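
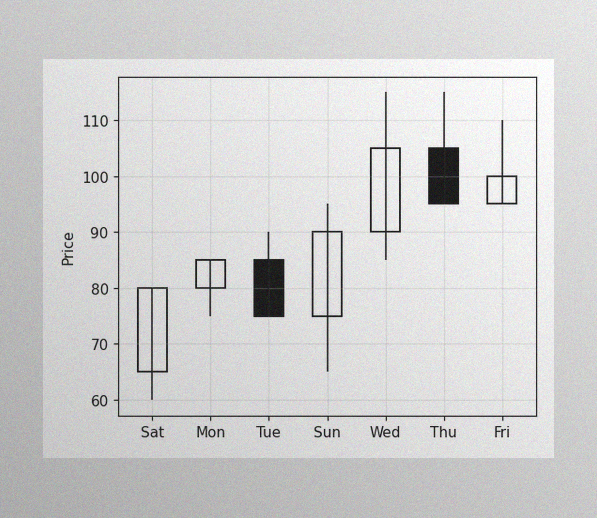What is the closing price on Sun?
The image has some photo noise and uneven lighting. The Sun candle closes at 90.

90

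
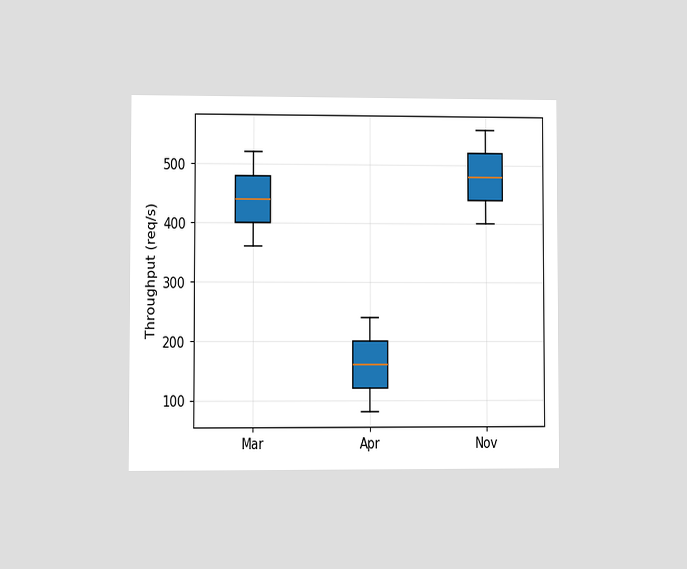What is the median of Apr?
160req/s

The chart is viewed at a slight angle. The median line in the Apr box sits at 160req/s.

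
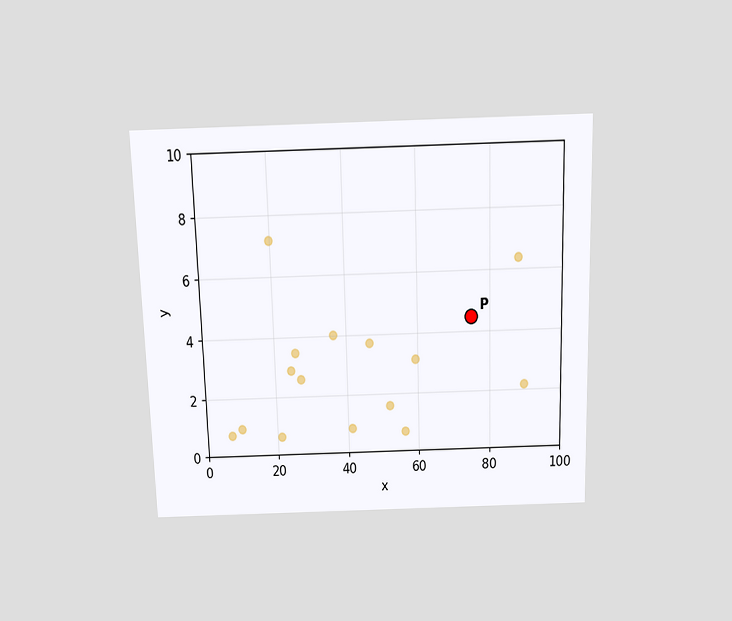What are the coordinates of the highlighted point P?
The chart is viewed slightly from above. Following the gridlines from P to each axis, P sits at (75, 4.5).

(75, 4.5)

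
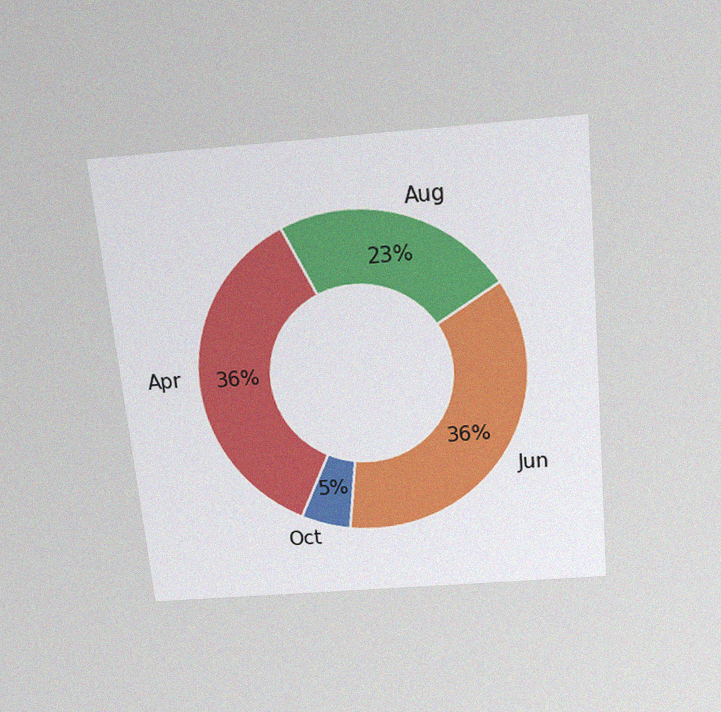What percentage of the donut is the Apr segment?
The chart is tilted about 5° counter-clockwise and viewed slightly from above, with some photo noise. The Apr segment takes up 36% of the ring.

36%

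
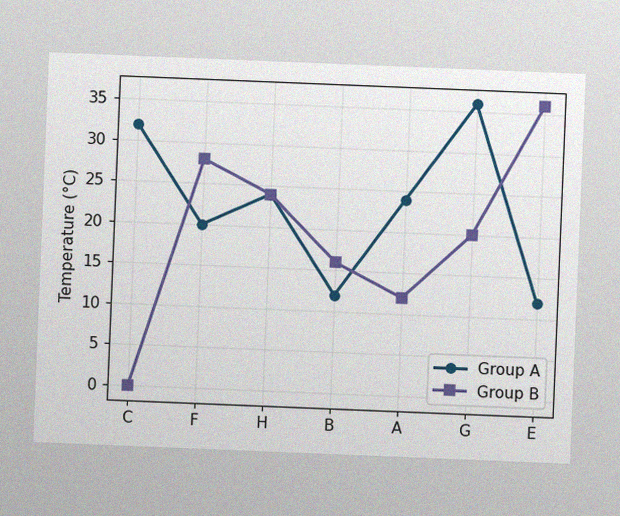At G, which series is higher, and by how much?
The chart is tilted about 2° clockwise, with some photo noise. At G, Group A sits above the other line by 16°C.

Group A, by 16°C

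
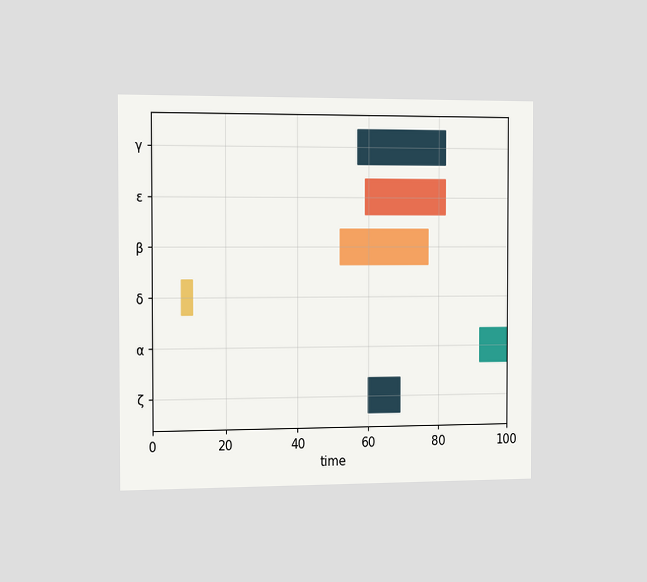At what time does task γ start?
57

The chart is viewed slightly from the left. The γ bar begins at t=57.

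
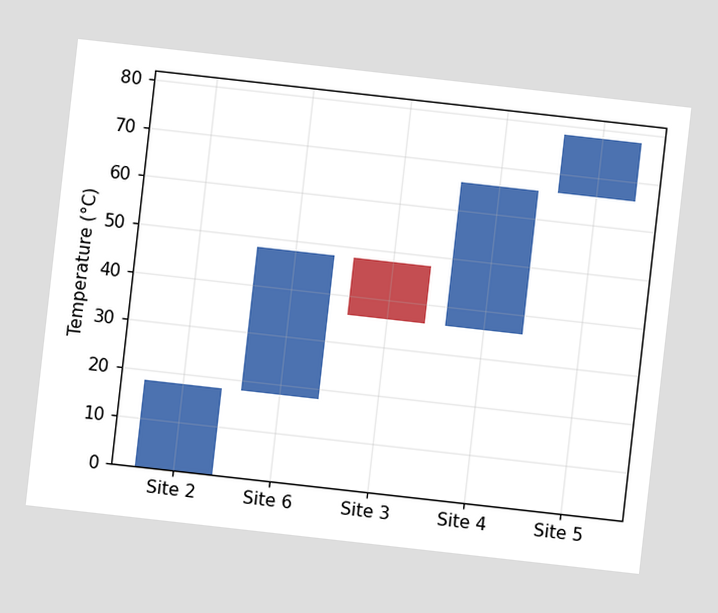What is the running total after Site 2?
The chart is tilted about 6° clockwise. After Site 2 the running total reaches 18°C.

18°C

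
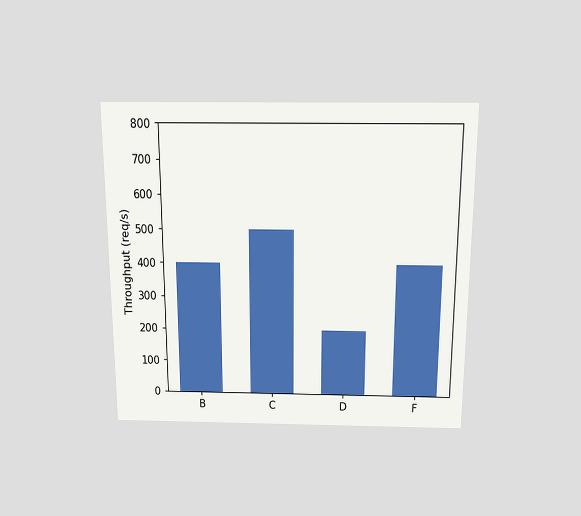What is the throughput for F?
The chart is viewed slightly from above. Reading along the chart's y-axis, the F bar reaches 400req/s.

400req/s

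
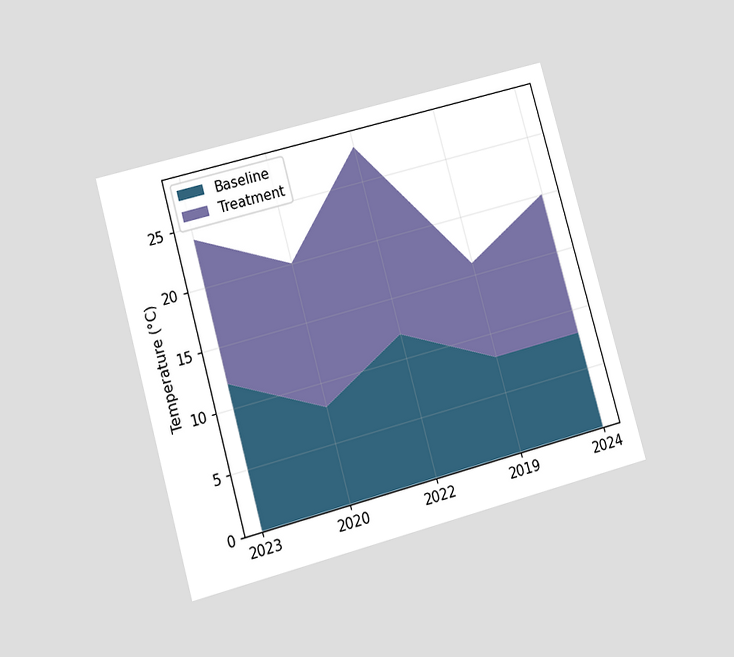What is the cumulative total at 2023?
The chart is tilted about 16° counter-clockwise and viewed at a slight angle. The stacked total at 2023 reaches 24°C.

24°C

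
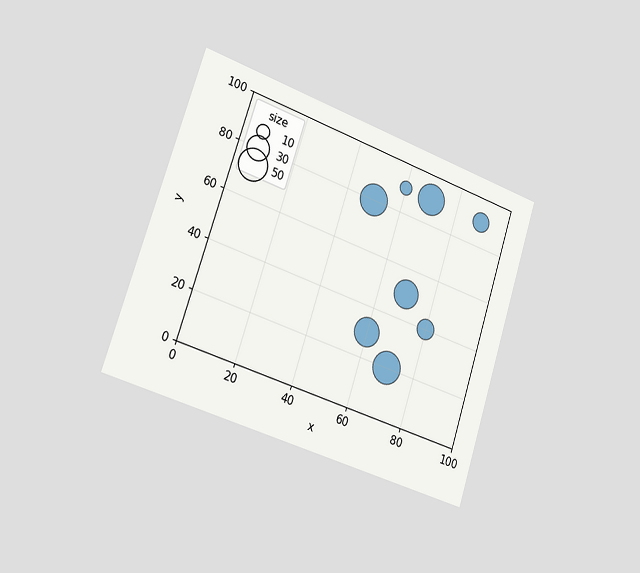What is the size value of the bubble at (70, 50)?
40

The chart is tilted about 18° clockwise and viewed slightly from the left. Matching the bubble at (70, 50) against the size legend gives 40.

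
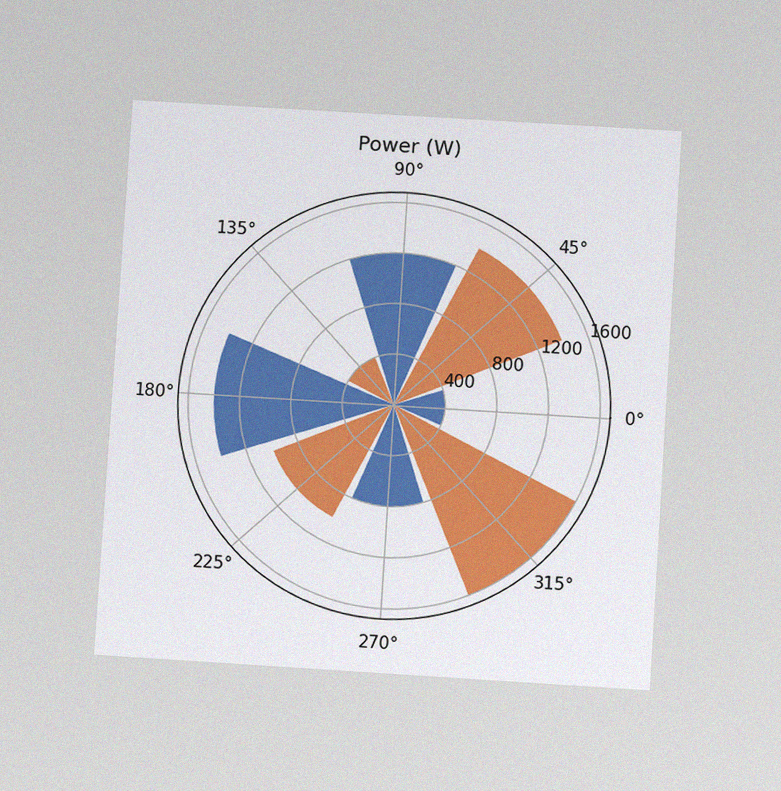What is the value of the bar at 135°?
400W

The chart is tilted about 4° clockwise and viewed at a slight angle, with some photo noise. The bar at 135° reaches 400W on the radial axis.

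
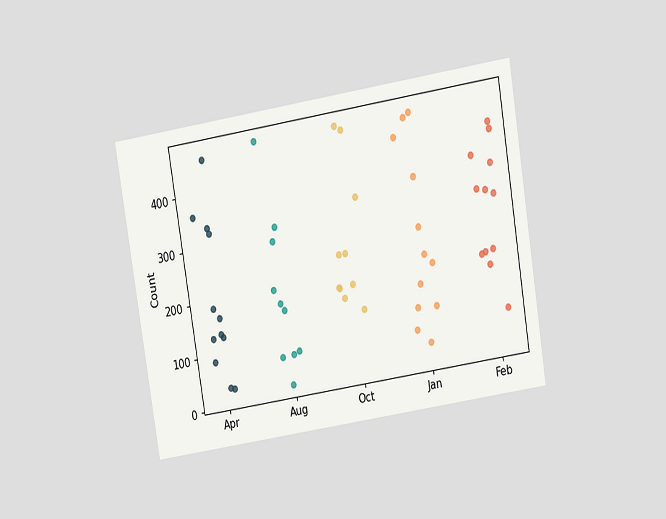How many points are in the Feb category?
12

The chart is tilted about 9° counter-clockwise and viewed at a slight angle. Counting the markers in the Feb column gives 12.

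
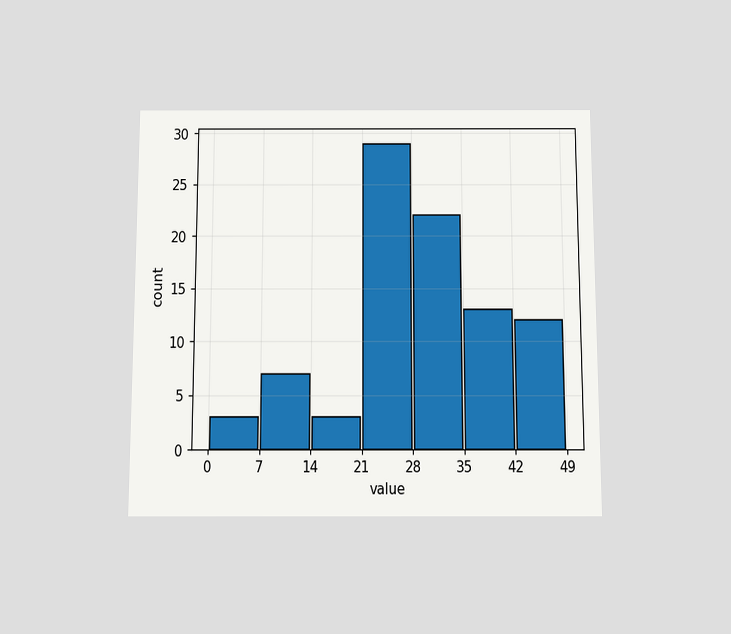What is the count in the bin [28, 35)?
The chart is viewed slightly from below. The [28, 35) bin has height 22.

22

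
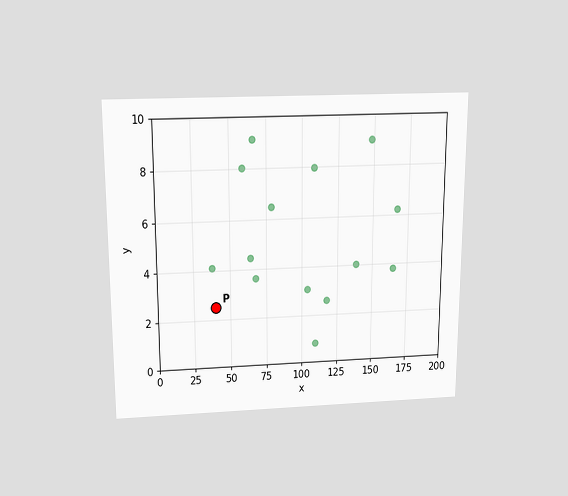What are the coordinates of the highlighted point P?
(40, 2.5)

The chart is viewed slightly from above. Following the gridlines from P to each axis, P sits at (40, 2.5).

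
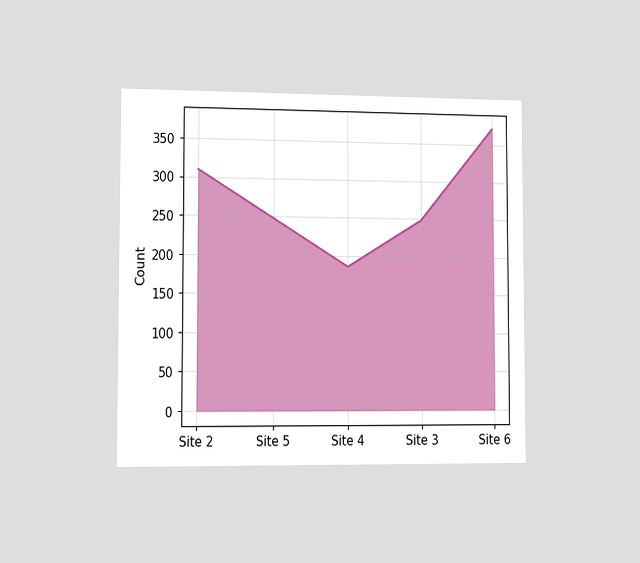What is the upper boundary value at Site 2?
The chart is viewed slightly from the left. At Site 2 the upper boundary is at 310.

310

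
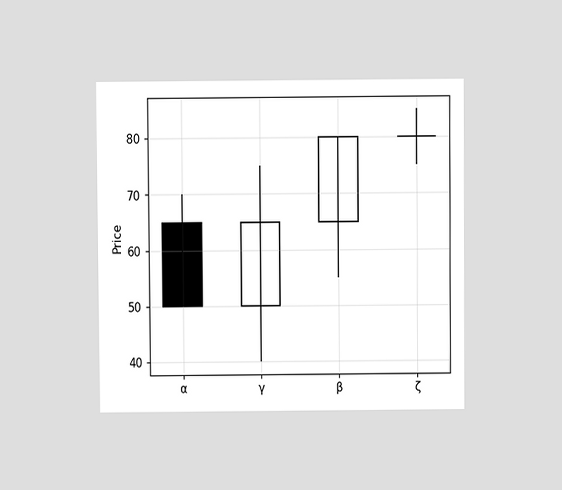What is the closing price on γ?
65

The chart is viewed at a slight angle. The γ candle closes at 65.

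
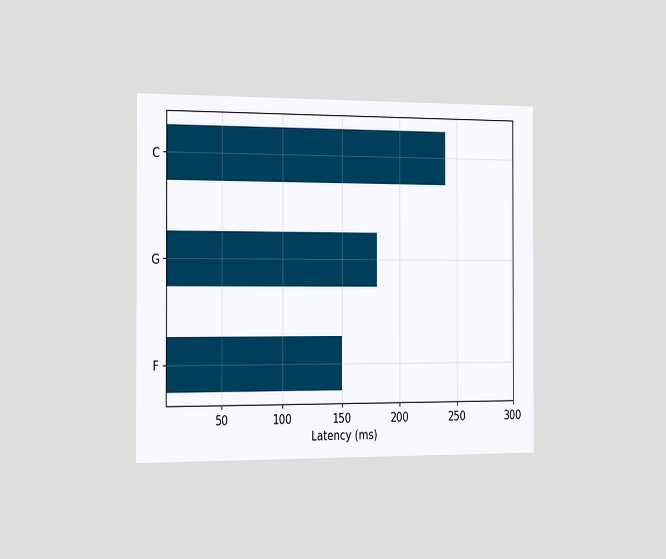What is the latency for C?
240ms

The chart is viewed slightly from the left. Reading along the chart's x-axis, the C bar reaches 240ms.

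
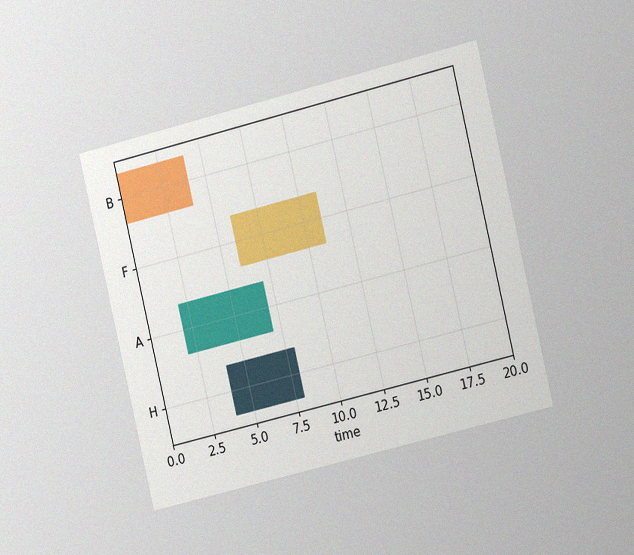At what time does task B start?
The chart is tilted about 14° counter-clockwise and viewed slightly from the right, with some photo noise. The B bar begins at t=0.

0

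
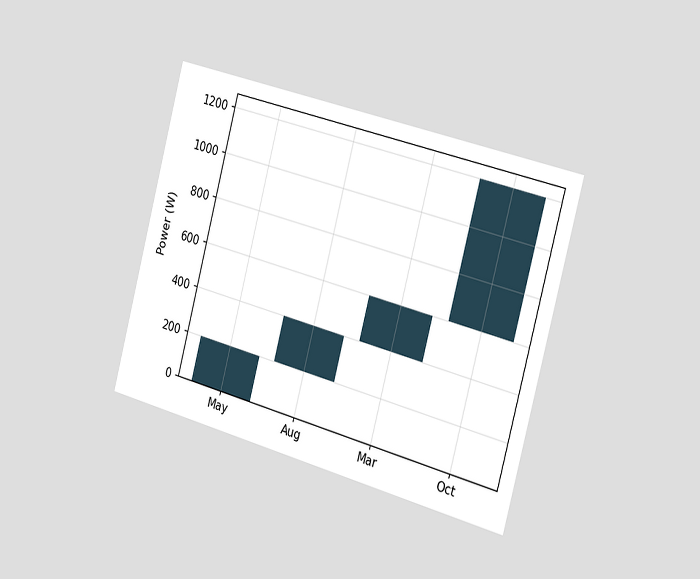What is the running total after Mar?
The chart is tilted about 15° clockwise and viewed slightly from the right. After Mar the running total reaches 600W.

600W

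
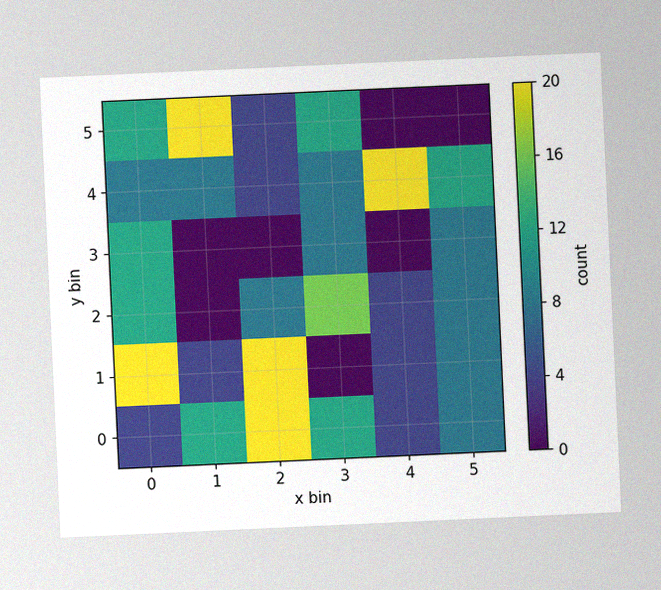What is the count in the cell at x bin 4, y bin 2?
The chart is tilted about 3° counter-clockwise, with some photo noise. Matching the cell (4, 2) against the colorbar gives 4.

4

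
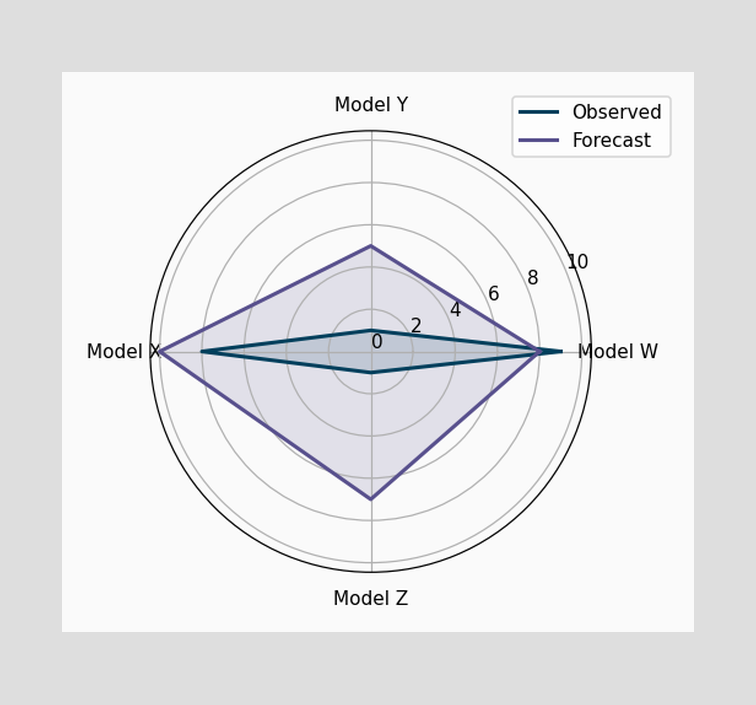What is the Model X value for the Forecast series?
10

On the Model X axis, Forecast reaches 10.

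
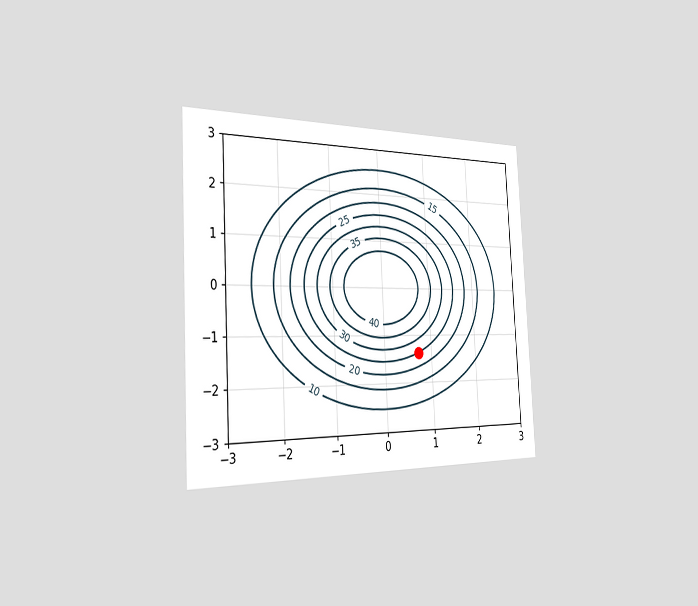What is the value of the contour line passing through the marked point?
The chart is tilted about 3° counter-clockwise and viewed slightly from the left. The marked point sits on the contour labelled 25.

25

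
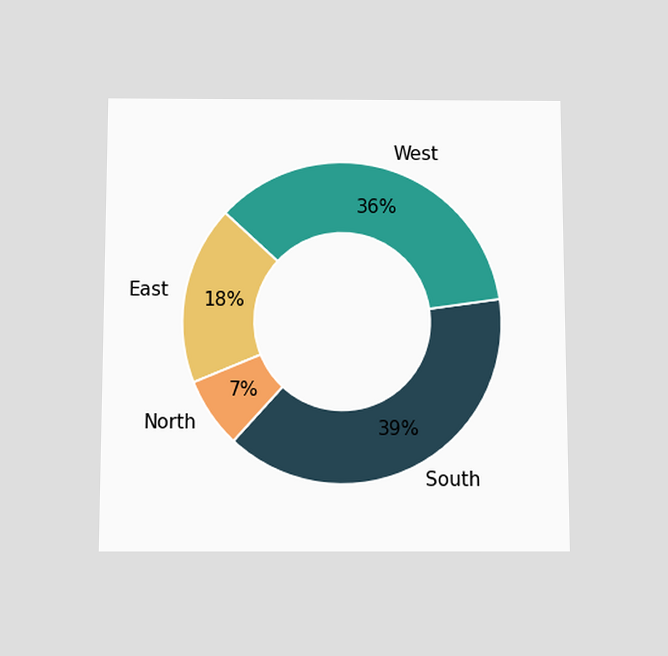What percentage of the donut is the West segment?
36%

The chart is viewed slightly from below. The West segment takes up 36% of the ring.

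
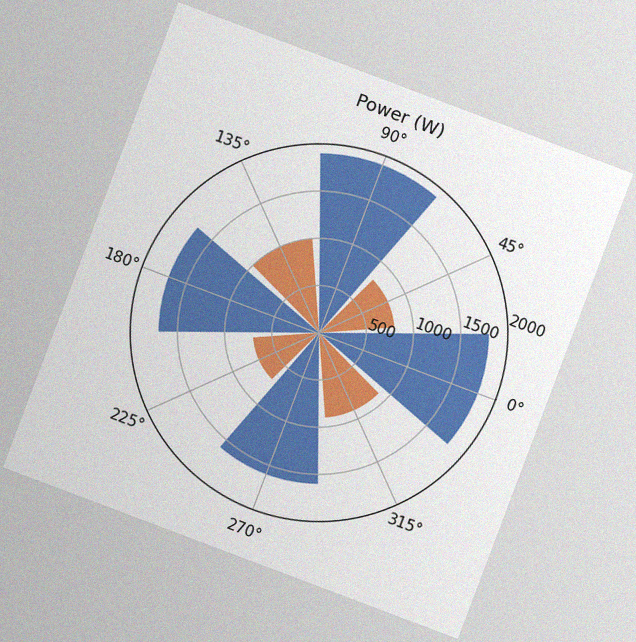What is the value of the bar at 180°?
The chart is tilted about 21° clockwise, with some photo noise. The bar at 180° reaches 1700W on the radial axis.

1700W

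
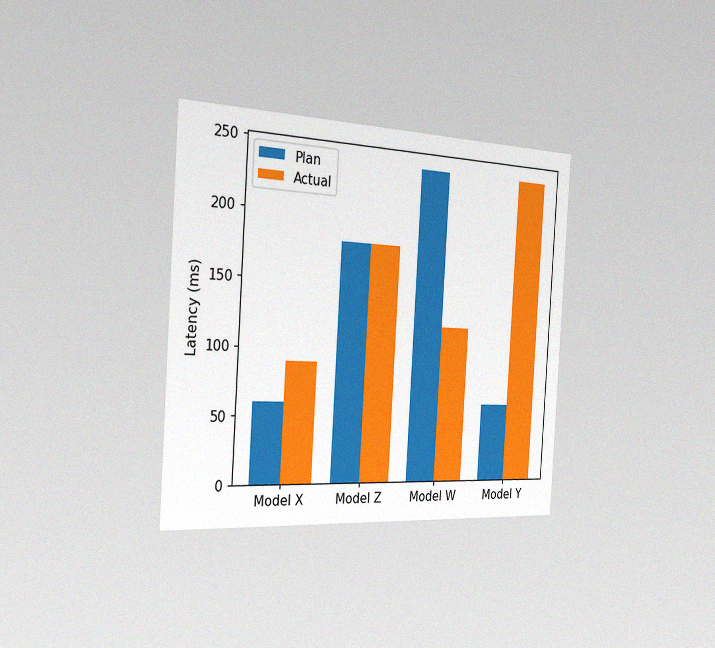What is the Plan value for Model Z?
180ms

The chart is tilted about 4° clockwise and viewed slightly from the left, with some photo noise. The Plan bar at Model Z reaches 180ms on the y-axis.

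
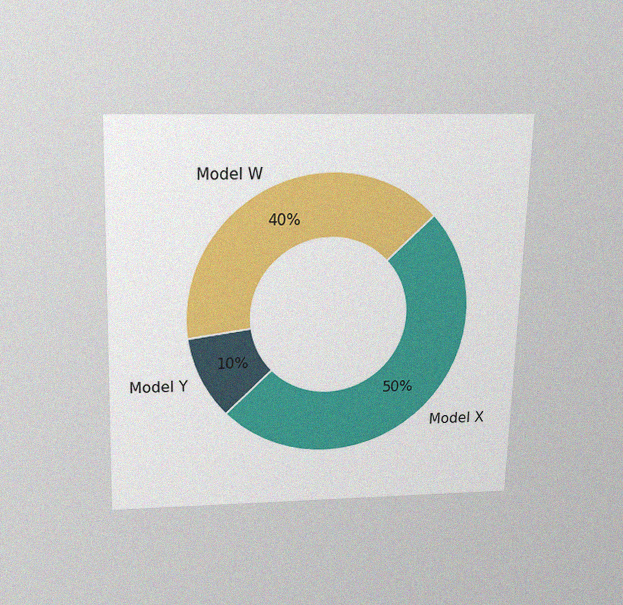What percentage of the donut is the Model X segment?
The chart is viewed slightly from above, with some photo noise. The Model X segment takes up 50% of the ring.

50%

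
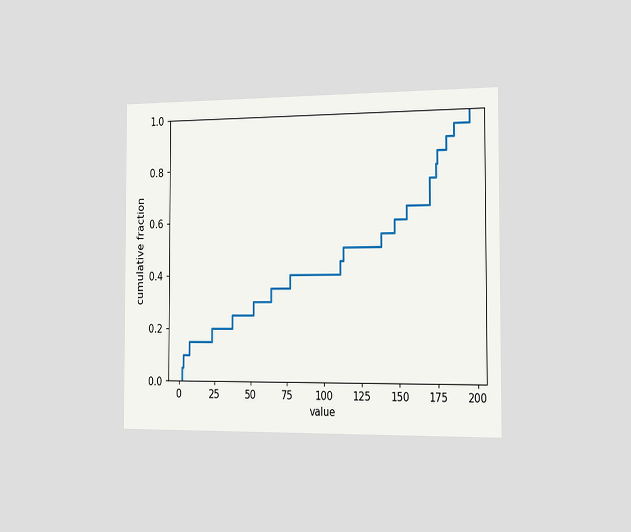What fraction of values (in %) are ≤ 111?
45%

The chart is viewed slightly from the right. At x=111 the ECDF step is at 45%.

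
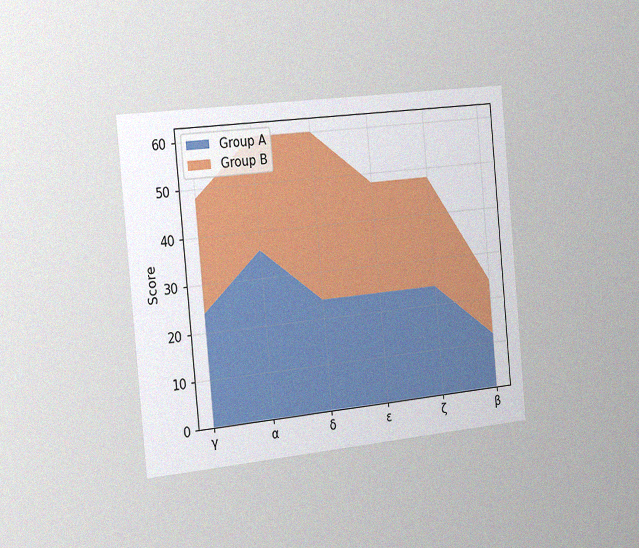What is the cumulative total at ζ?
The chart is tilted about 5° counter-clockwise and viewed slightly from the left, with some photo noise. The stacked total at ζ reaches 48.

48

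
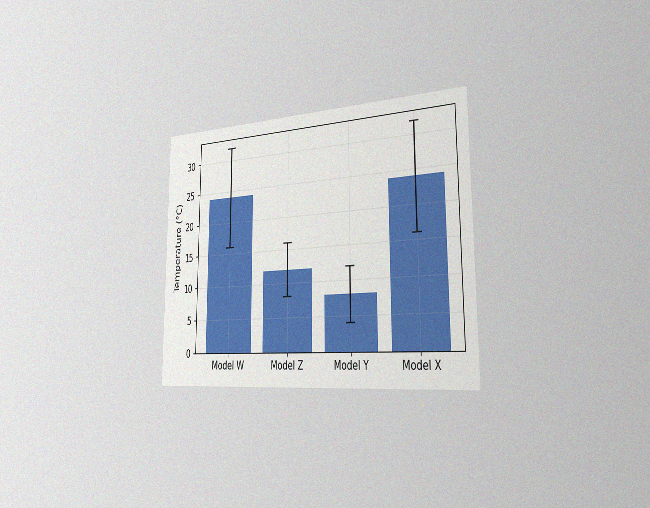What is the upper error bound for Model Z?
The chart is viewed slightly from the right, with some photo noise. The Model Z bar's upper whisker reaches 16°C.

16°C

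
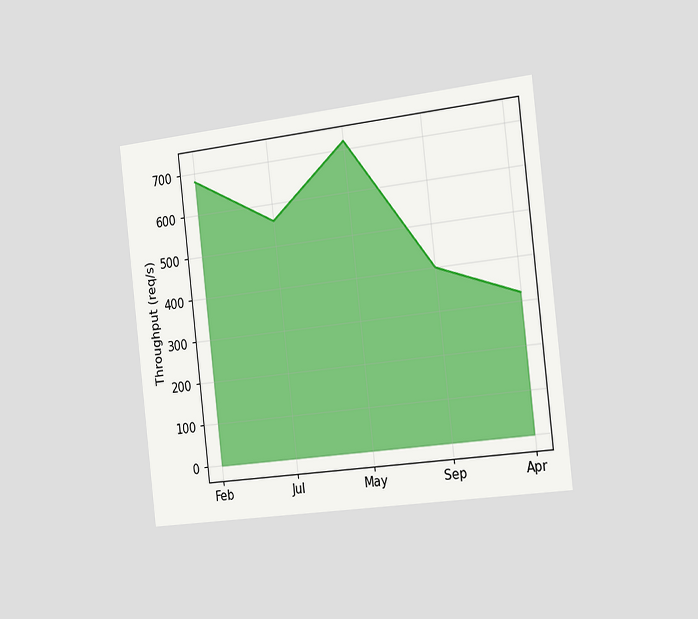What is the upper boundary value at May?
720req/s

The chart is tilted about 7° counter-clockwise and viewed slightly from the right. At May the upper boundary is at 720req/s.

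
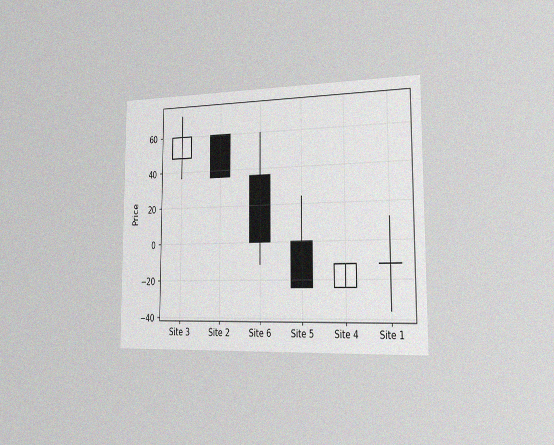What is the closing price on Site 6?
0

The chart is viewed slightly from the right, with some photo noise. The Site 6 candle closes at 0.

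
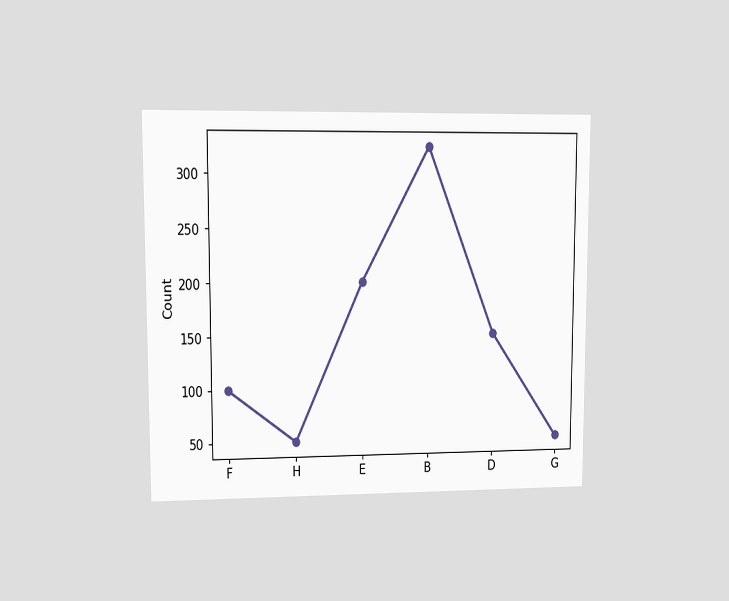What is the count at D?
The chart is viewed at a slight angle. At D, the line is at 150.

150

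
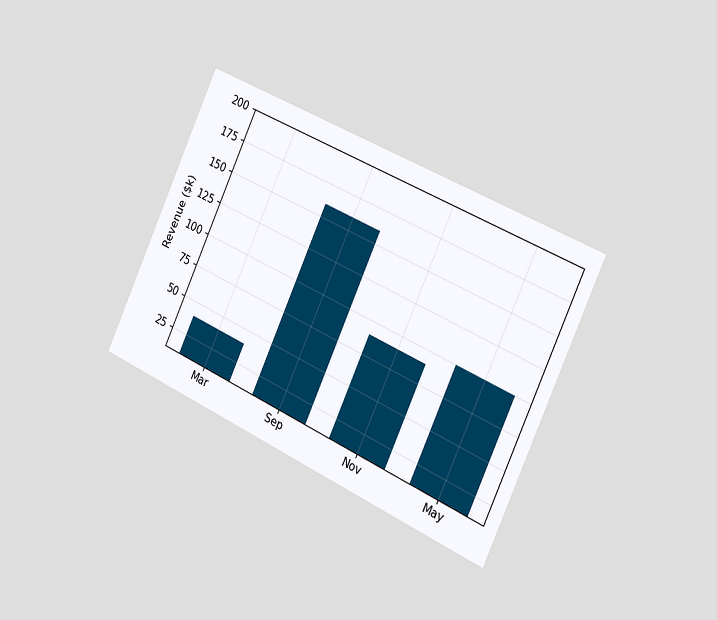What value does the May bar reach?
$100k

The chart is tilted about 25° clockwise and viewed slightly from the right. Reading along the chart's y-axis, the May bar reaches $100k.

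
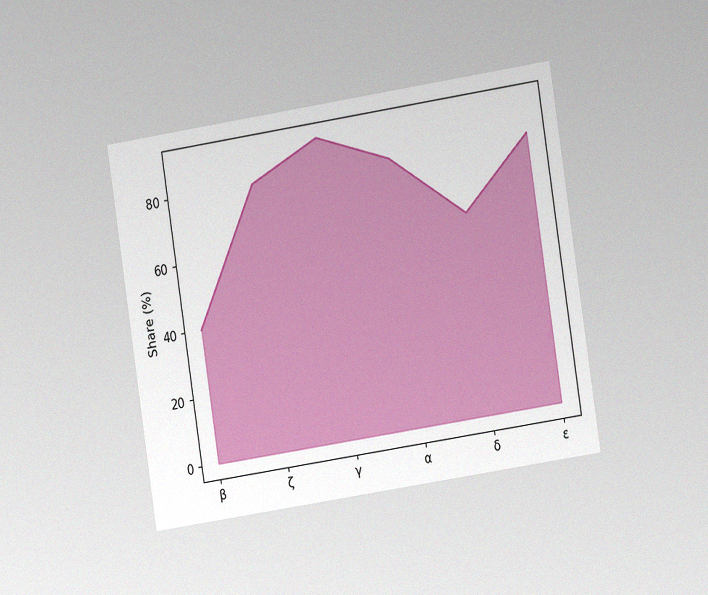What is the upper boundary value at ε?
The chart is tilted about 9° counter-clockwise and viewed slightly from the right, with some photo noise. At ε the upper boundary is at 80%.

80%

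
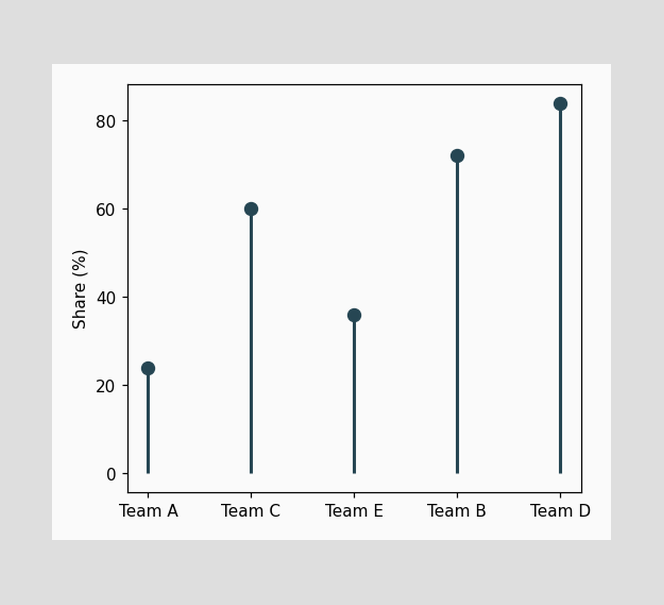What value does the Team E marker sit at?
The Team E marker sits at 36%.

36%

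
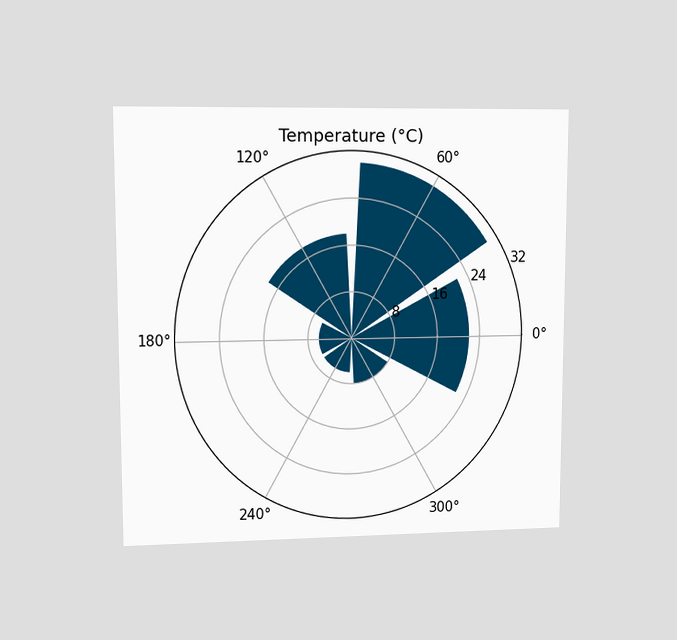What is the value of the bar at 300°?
8°C

The chart is viewed at a slight angle. The bar at 300° reaches 8°C on the radial axis.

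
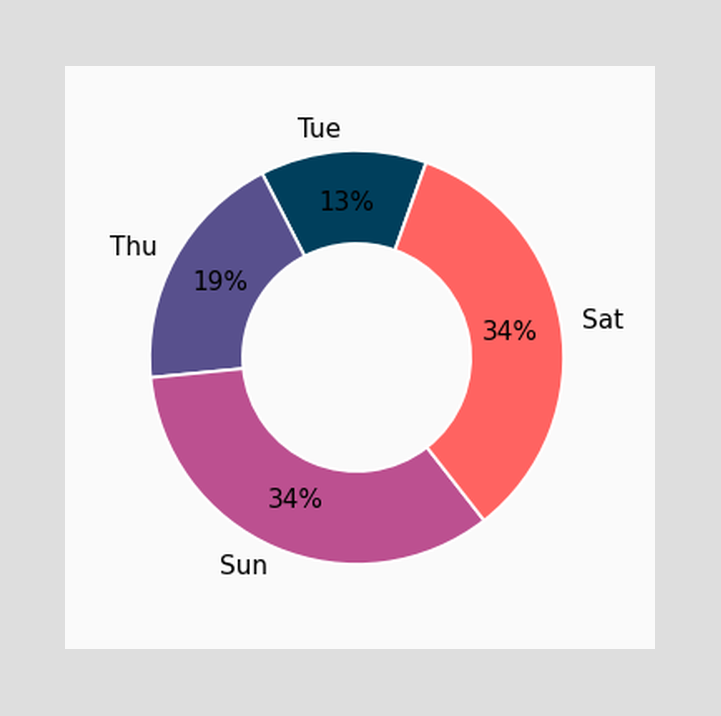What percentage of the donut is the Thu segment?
The Thu segment takes up 19% of the ring.

19%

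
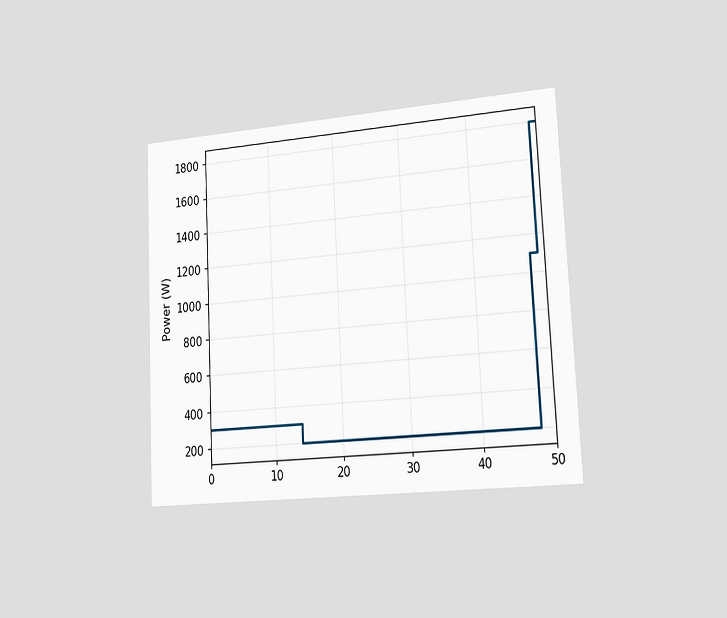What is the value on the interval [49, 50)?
1800W

The chart is tilted about 3° counter-clockwise and viewed slightly from the right. On [49, 50) the step sits at 1800W.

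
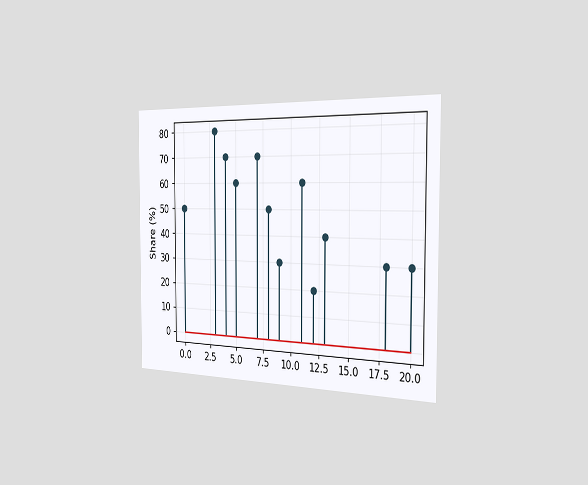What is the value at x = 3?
The chart is viewed slightly from the right. The stem at x=3 reaches 80%.

80%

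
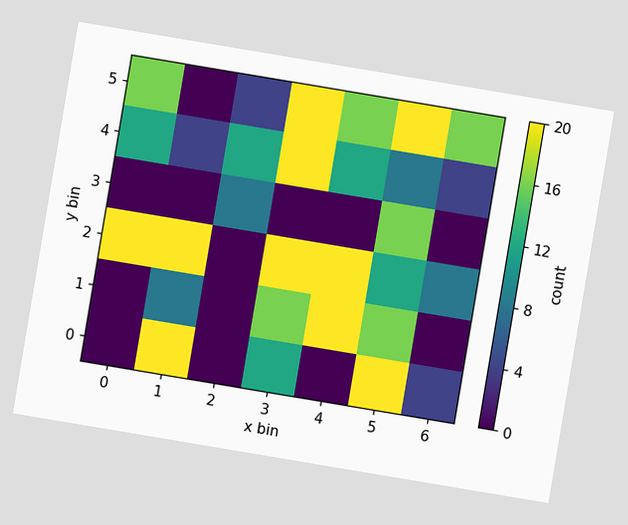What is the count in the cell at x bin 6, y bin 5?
The chart is tilted about 10° clockwise. Matching the cell (6, 5) against the colorbar gives 16.

16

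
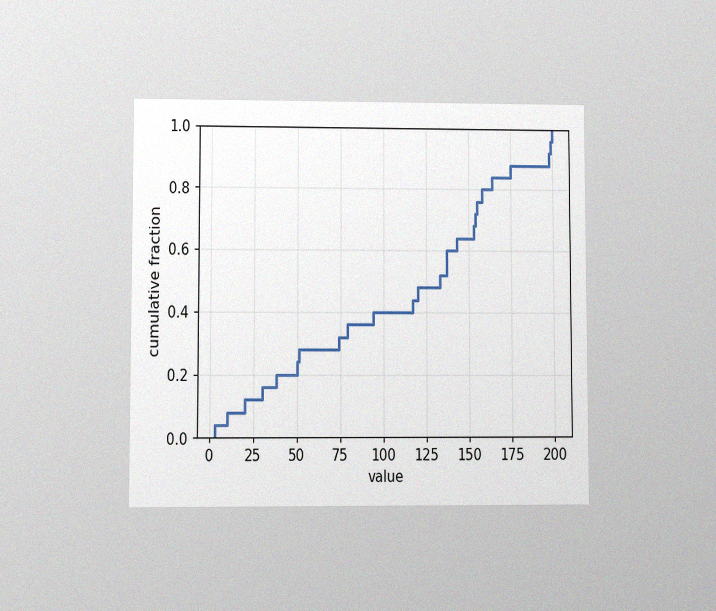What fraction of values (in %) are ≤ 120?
48%

The chart is viewed at a slight angle, with some photo noise. At x=120 the ECDF step is at 48%.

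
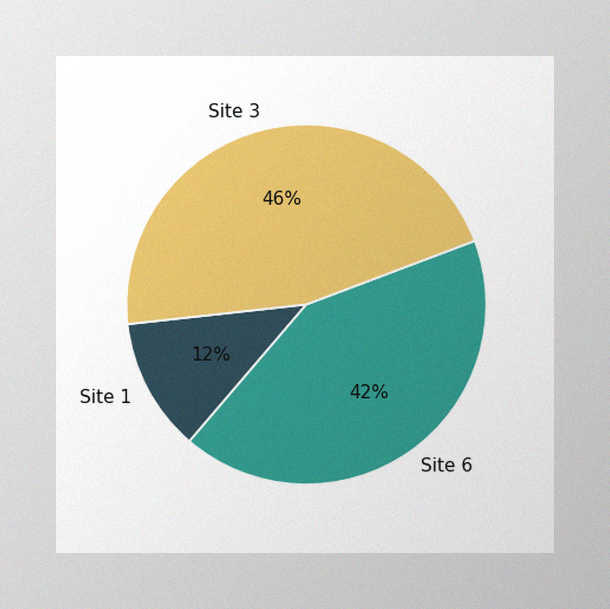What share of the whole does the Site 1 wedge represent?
12%

The image has some photo noise and uneven lighting. The Site 1 slice takes up 12% of the pie.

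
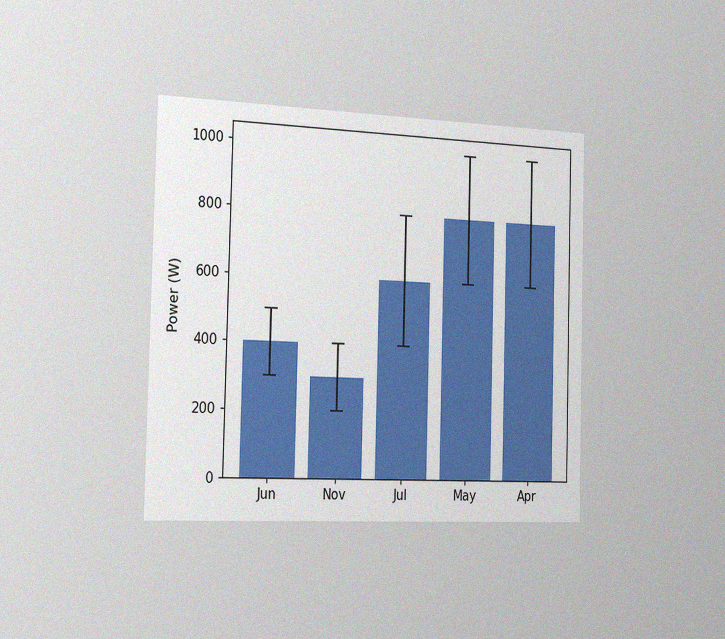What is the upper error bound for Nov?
The chart is viewed slightly from the left, with some photo noise. The Nov bar's upper whisker reaches 400W.

400W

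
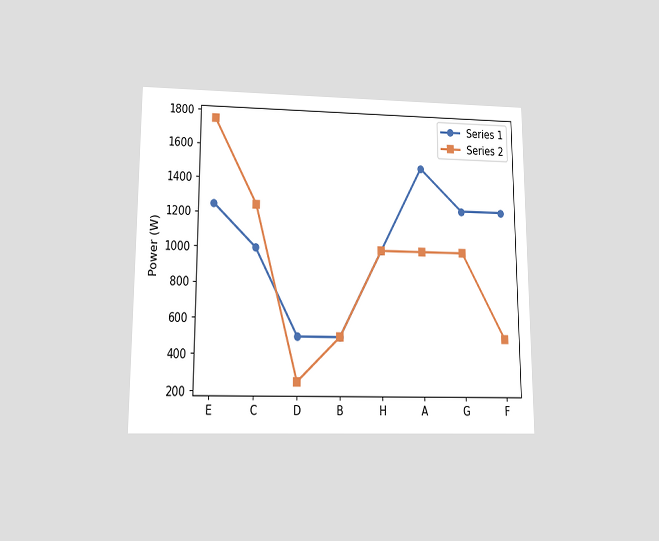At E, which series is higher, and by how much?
Series 2, by 500W

The chart is viewed at a slight angle. At E, Series 2 sits above the other line by 500W.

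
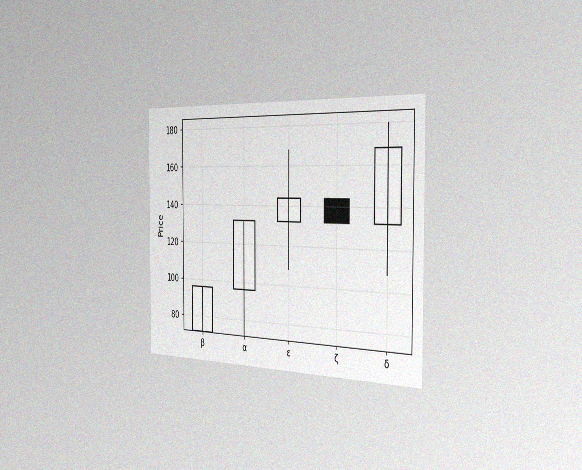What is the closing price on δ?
The chart is viewed slightly from the right, with some photo noise. The δ candle closes at 168.

168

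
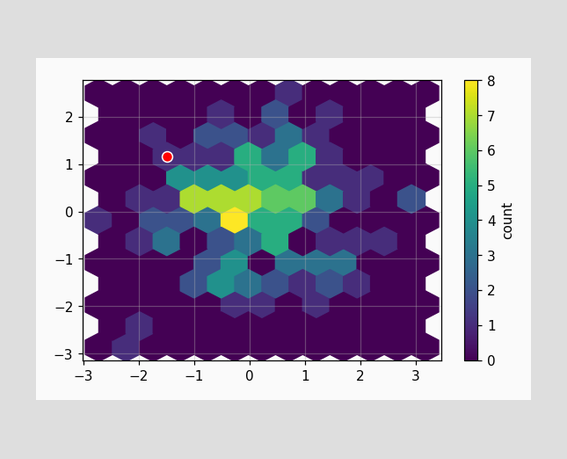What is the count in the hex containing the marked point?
The marked hex reads 1 on the colorbar.

1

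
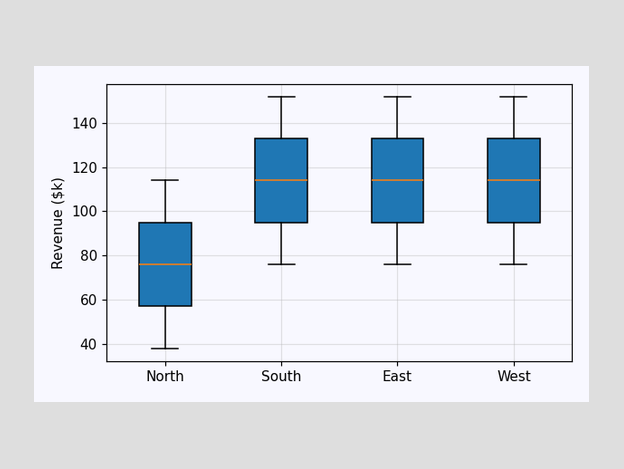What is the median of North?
The median line in the North box sits at $76k.

$76k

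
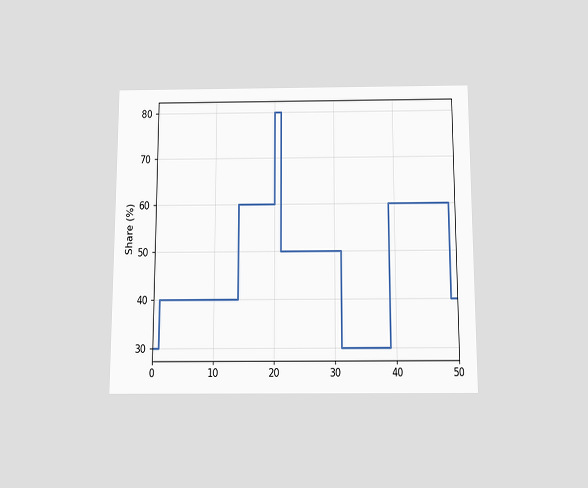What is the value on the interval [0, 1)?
30%

The chart is viewed slightly from below. On [0, 1) the step sits at 30%.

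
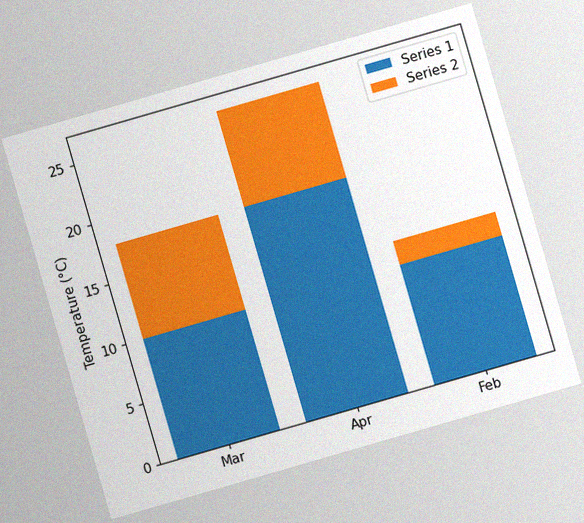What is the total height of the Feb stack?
The chart is tilted about 16° counter-clockwise, with some photo noise. The Feb stack's top reaches 12°C on the y-axis.

12°C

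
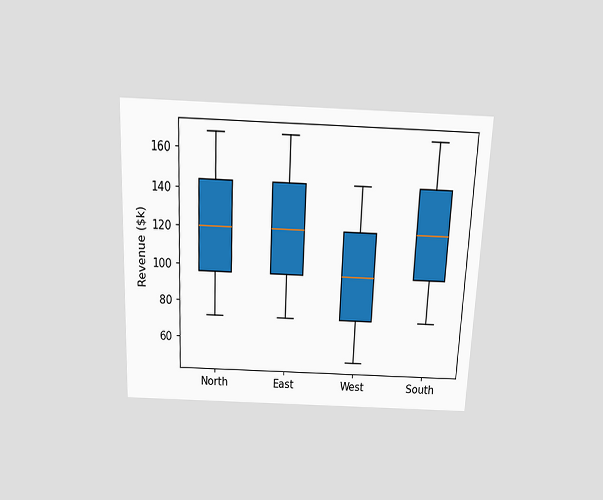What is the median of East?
The chart is tilted about 2° clockwise and viewed slightly from above. The median line in the East box sits at $120k.

$120k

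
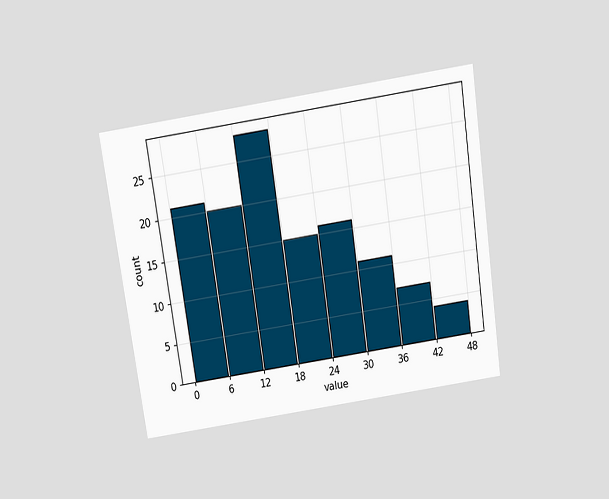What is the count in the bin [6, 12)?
The chart is tilted about 9° counter-clockwise and viewed slightly from above. The [6, 12) bin has height 20.

20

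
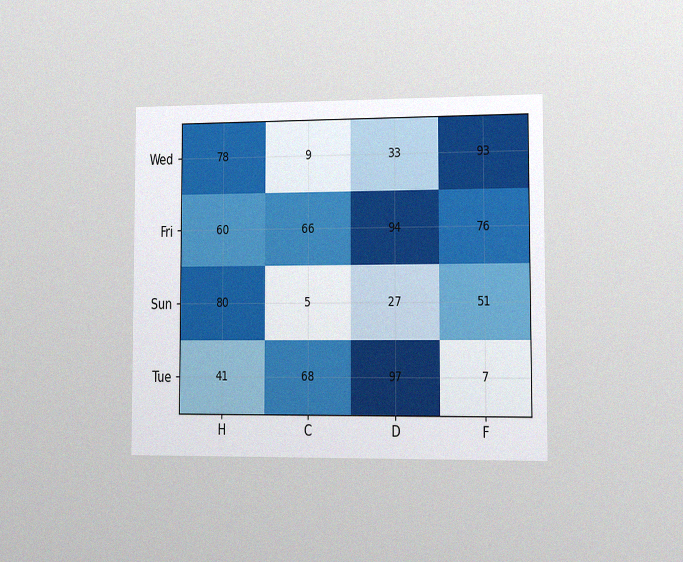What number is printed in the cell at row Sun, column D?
The chart is viewed slightly from the right, with some photo noise. The (Sun, D) cell reads 27.

27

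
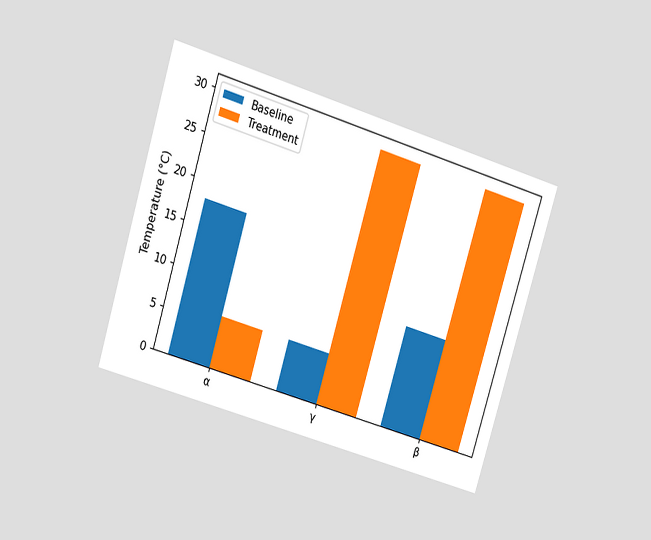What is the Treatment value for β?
30°C

The chart is tilted about 17° clockwise and viewed at a slight angle. The Treatment bar at β reaches 30°C on the y-axis.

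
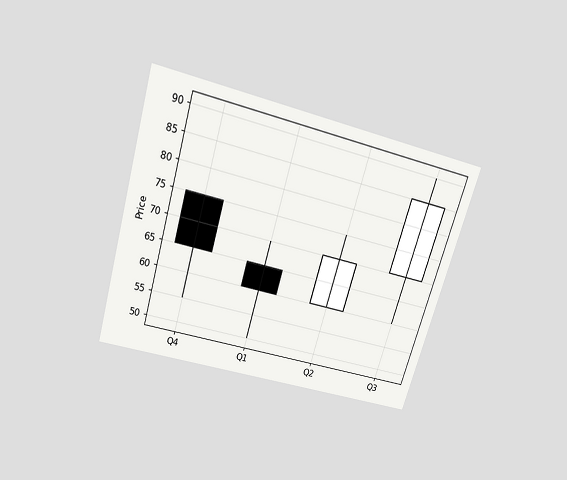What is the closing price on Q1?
The chart is tilted about 16° clockwise and viewed slightly from above. The Q1 candle closes at 60.

60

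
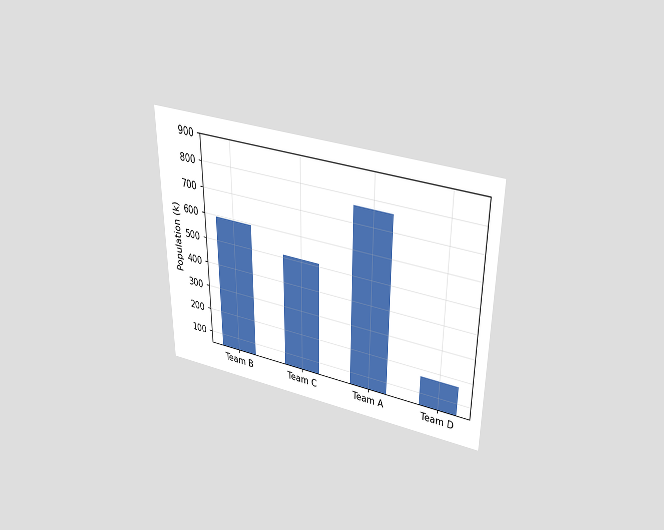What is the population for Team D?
The chart is viewed slightly from above. Reading along the chart's y-axis, the Team D bar reaches 170k.

170k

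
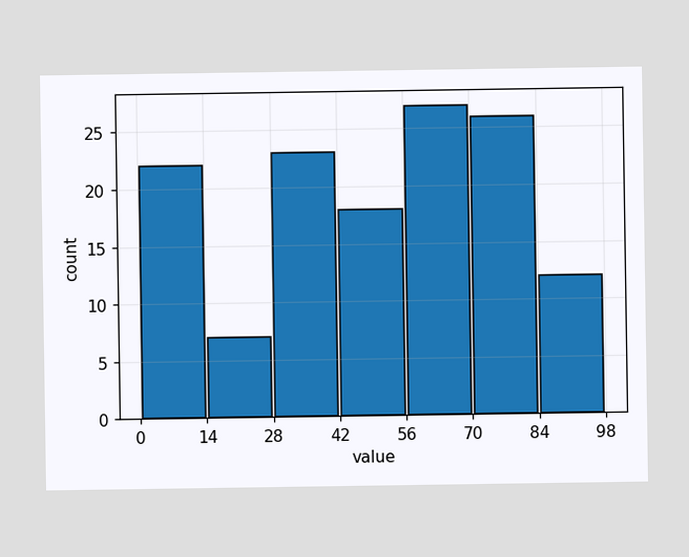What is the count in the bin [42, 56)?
The [42, 56) bin has height 18.

18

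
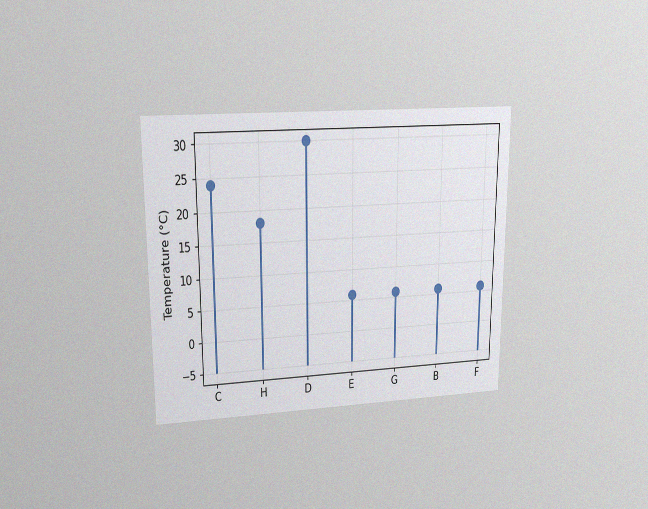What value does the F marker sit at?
The chart is viewed at a slight angle, with some photo noise. The F marker sits at 6°C.

6°C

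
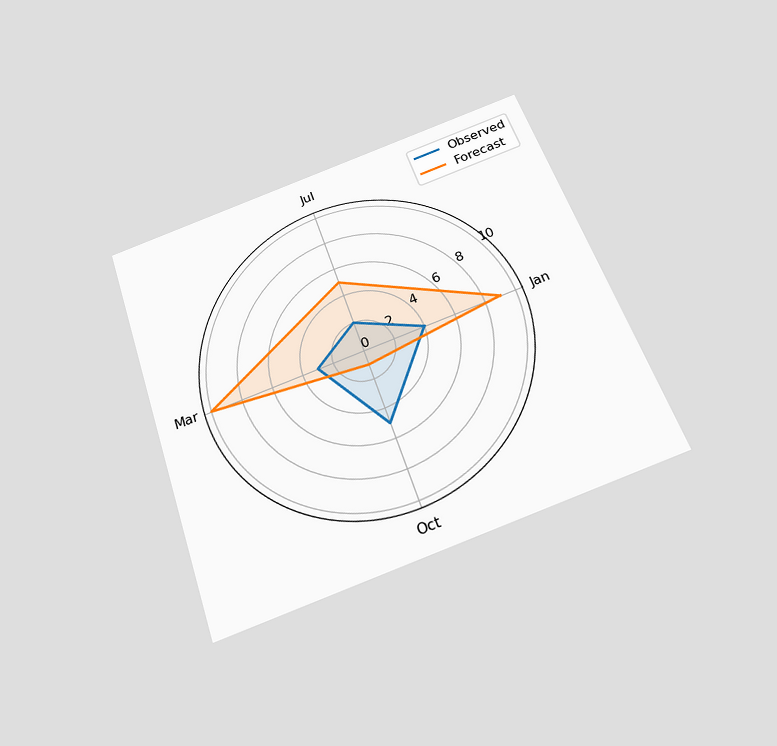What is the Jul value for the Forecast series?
The chart is tilted about 19° counter-clockwise and viewed slightly from below. On the Jul axis, Forecast reaches 5.

5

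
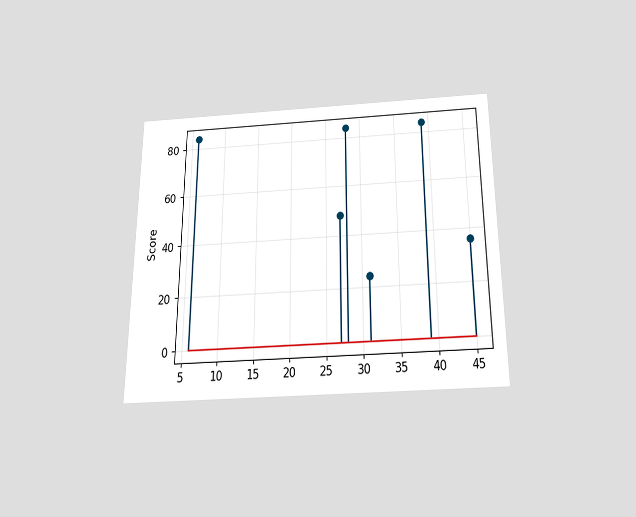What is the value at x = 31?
24

The chart is viewed slightly from below. The stem at x=31 reaches 24.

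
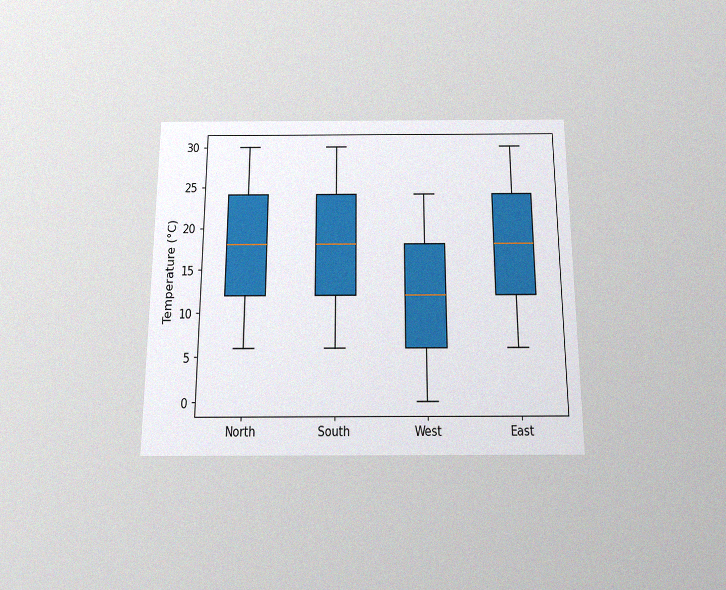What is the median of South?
18°C

The chart is viewed slightly from below, with some photo noise. The median line in the South box sits at 18°C.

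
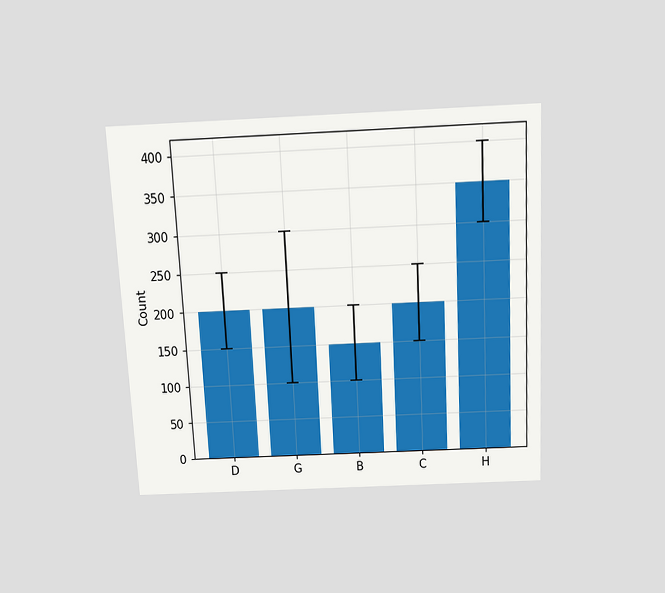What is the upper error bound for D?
The chart is tilted about 3° counter-clockwise and viewed slightly from above. The D bar's upper whisker reaches 250.

250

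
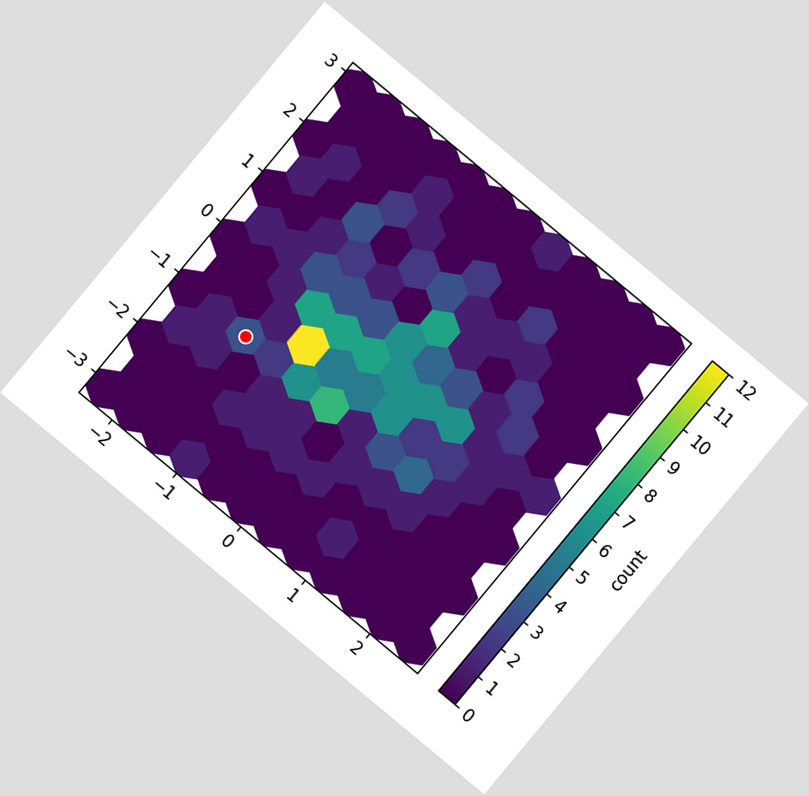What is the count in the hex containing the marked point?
The chart is tilted about 40° clockwise. The marked hex reads 3 on the colorbar.

3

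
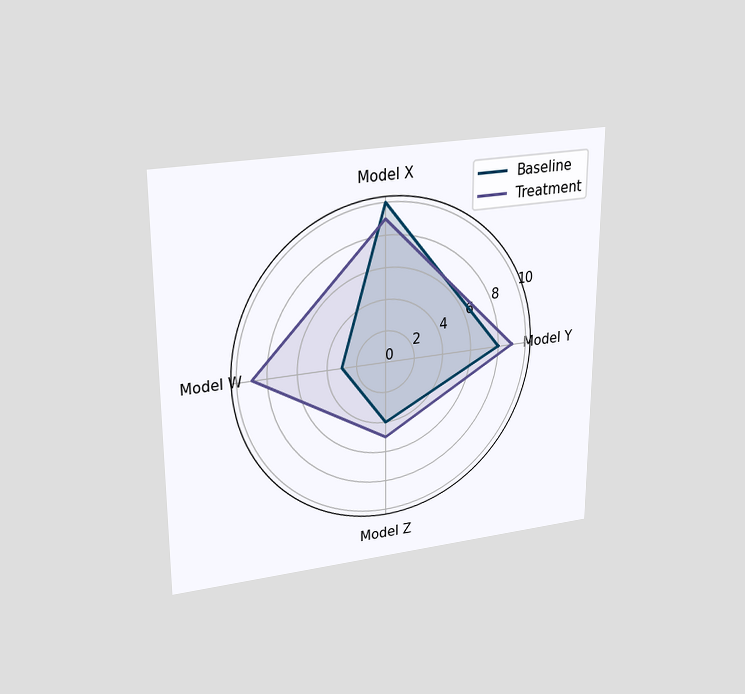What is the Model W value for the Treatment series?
9

The chart is viewed slightly from above. On the Model W axis, Treatment reaches 9.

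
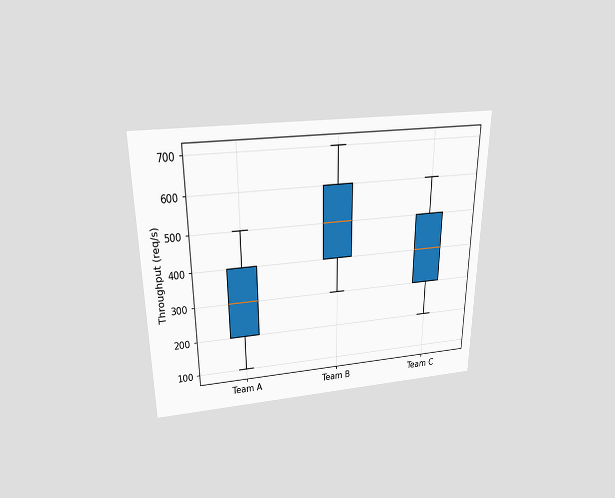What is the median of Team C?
400req/s

The chart is viewed slightly from above. The median line in the Team C box sits at 400req/s.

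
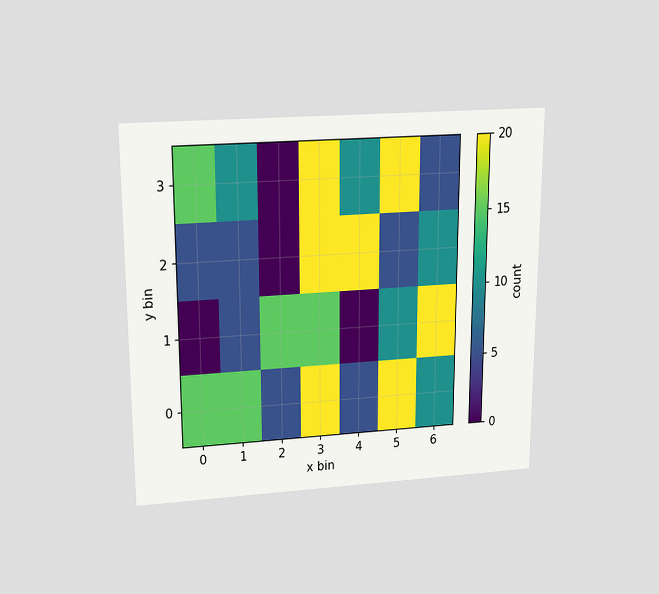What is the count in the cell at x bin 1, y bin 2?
The chart is viewed slightly from above. Matching the cell (1, 2) against the colorbar gives 5.

5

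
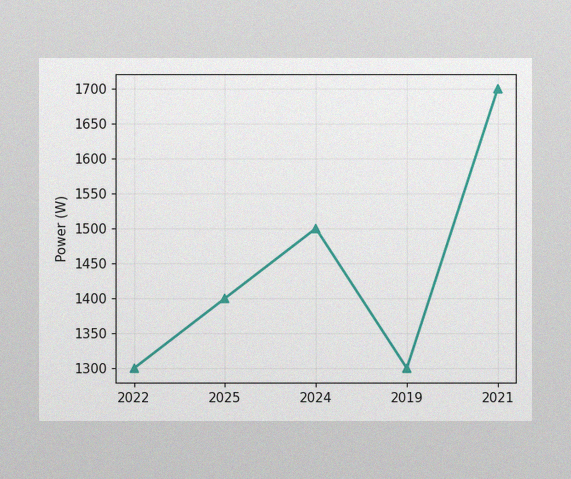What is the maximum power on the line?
1700W

The image has some photo noise and uneven lighting. The highest point is at 2021, and reading across to the y-axis gives 1700W.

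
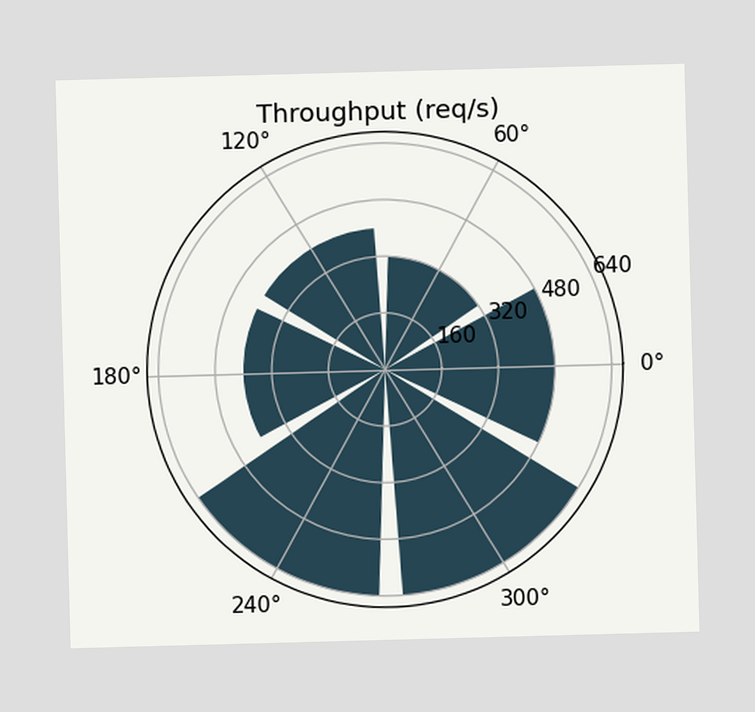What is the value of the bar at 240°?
The bar at 240° reaches 640req/s on the radial axis.

640req/s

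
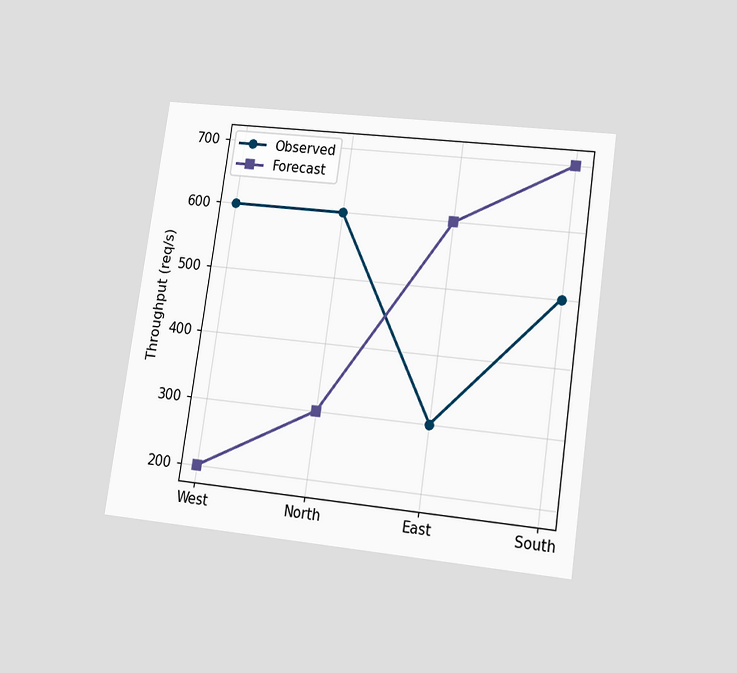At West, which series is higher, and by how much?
Observed, by 400req/s

The chart is tilted about 8° clockwise and viewed at a slight angle. At West, Observed sits above the other line by 400req/s.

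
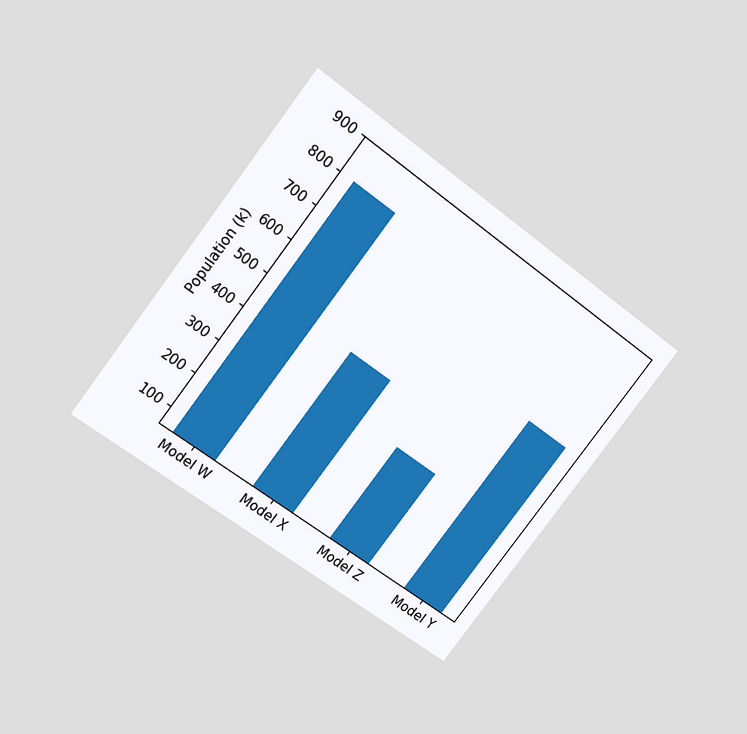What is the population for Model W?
The chart is tilted about 37° clockwise and viewed slightly from above. Reading along the chart's y-axis, the Model W bar reaches 798k.

798k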